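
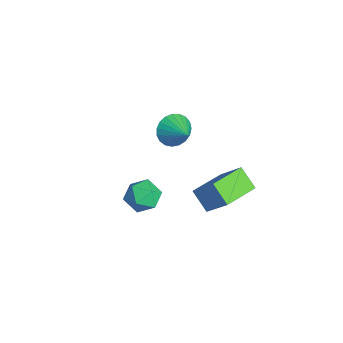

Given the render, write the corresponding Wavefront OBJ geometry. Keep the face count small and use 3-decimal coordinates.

v 0.778 -1.793 1.447
v 1.378 -1.265 0.848
v 1.242 -3.155 0.712
v 1.842 -2.627 0.113
v 2.056 -2.713 1.085
v 1.77 -1.871 1.539
v 0.85 -2.549 0.021
v 0.564 -1.707 0.475
v 1.423 -1.732 -0.033
v 2.168 -1.834 0.624
v 0.452 -2.586 0.936
v 1.197 -2.688 1.593
v -3.693 0.772 0.223
v -3.191 0.166 -0.378
v -2.387 1.128 0.957
v -3.173 0.523 -0.582
v -3.246 0.923 -0.647
v -3.396 1.297 -0.562
v -3.597 1.58 -0.341
v -3.815 1.723 -0.022
v -4.012 1.702 0.339
v -4.154 1.52 0.68
v -4.216 1.208 0.942
v -4.188 0.821 1.079
v -4.074 0.426 1.069
v -3.894 0.09 0.912
v -3.68 -0.128 0.637
v -3.468 -0.19 0.289
v -3.295 -0.086 -0.069
v 1.059 1.752 1.065
v 2 2.464 2.424
v 1.97 2.179 0.21
v 2.911 2.89 1.569
v 2.049 0.05 1.271
v 2.99 0.761 2.63
v 2.96 0.476 0.416
v 3.901 1.188 1.775
f 1 12 6
f 1 6 2
f 1 2 8
f 1 8 11
f 1 11 12
f 2 6 10
f 6 12 5
f 12 11 3
f 11 8 7
f 8 2 9
f 4 10 5
f 4 5 3
f 4 3 7
f 4 7 9
f 4 9 10
f 5 10 6
f 3 5 12
f 7 3 11
f 9 7 8
f 10 9 2
f 14 13 16
f 14 16 15
f 16 13 17
f 16 17 15
f 17 13 18
f 17 18 15
f 18 13 19
f 18 19 15
f 19 13 20
f 19 20 15
f 20 13 21
f 20 21 15
f 21 13 22
f 21 22 15
f 22 13 23
f 22 23 15
f 23 13 24
f 23 24 15
f 24 13 25
f 24 25 15
f 25 13 26
f 25 26 15
f 26 13 27
f 26 27 15
f 27 13 28
f 27 28 15
f 28 13 29
f 28 29 15
f 29 13 14
f 29 14 15
f 31 33 30
f 34 31 30
f 30 33 32
f 32 34 30
f 31 37 33
f 35 31 34
f 35 37 31
f 33 37 32
f 36 34 32
f 32 37 36
f 36 35 34
f 37 35 36



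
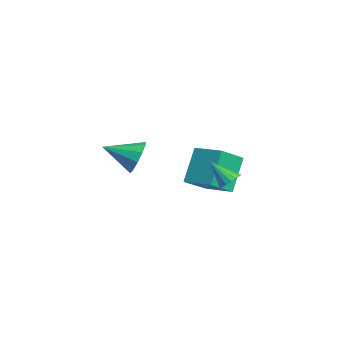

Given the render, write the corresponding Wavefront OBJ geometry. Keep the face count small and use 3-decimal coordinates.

v -0.911 1.82 1.69
v -0.122 0.621 2.6
v 0.375 2.892 1.987
v 1.164 1.693 2.898
v 0.076 1.127 -0.078
v 0.865 -0.072 0.833
v 1.362 2.199 0.22
v 2.151 1 1.13
v -3.229 -1.692 0.728
v -2.839 -2.131 -0.142
v -3.591 -3.408 1.432
v -2.353 -2.06 0.281
v -2.201 -1.848 0.876
v -2.442 -1.577 1.414
v -2.984 -1.349 1.69
v -3.619 -1.253 1.598
v -4.105 -1.324 1.174
v -4.257 -1.536 0.58
v -4.016 -1.807 0.042
v -3.474 -2.035 -0.234
v 3.21 1.74 1.801
v 3.771 1.656 2.076
v 2.55 0.86 2.879
v 3.661 1.903 2.21
v 3.448 2.112 2.251
v 3.18 2.236 2.188
v 2.919 2.247 2.037
v 2.725 2.141 1.832
v 2.642 1.944 1.62
v 2.689 1.7 1.449
v 2.855 1.465 1.359
v 3.103 1.293 1.37
v 3.375 1.224 1.48
v 3.609 1.272 1.664
v 3.752 1.428 1.879
f 2 4 1
f 5 2 1
f 1 4 3
f 3 5 1
f 2 8 4
f 6 2 5
f 6 8 2
f 4 8 3
f 7 5 3
f 3 8 7
f 7 6 5
f 8 6 7
f 10 9 12
f 10 12 11
f 12 9 13
f 12 13 11
f 13 9 14
f 13 14 11
f 14 9 15
f 14 15 11
f 15 9 16
f 15 16 11
f 16 9 17
f 16 17 11
f 17 9 18
f 17 18 11
f 18 9 19
f 18 19 11
f 19 9 20
f 19 20 11
f 20 9 10
f 20 10 11
f 22 21 24
f 22 24 23
f 24 21 25
f 24 25 23
f 25 21 26
f 25 26 23
f 26 21 27
f 26 27 23
f 27 21 28
f 27 28 23
f 28 21 29
f 28 29 23
f 29 21 30
f 29 30 23
f 30 21 31
f 30 31 23
f 31 21 32
f 31 32 23
f 32 21 33
f 32 33 23
f 33 21 34
f 33 34 23
f 34 21 35
f 34 35 23
f 35 21 22
f 35 22 23



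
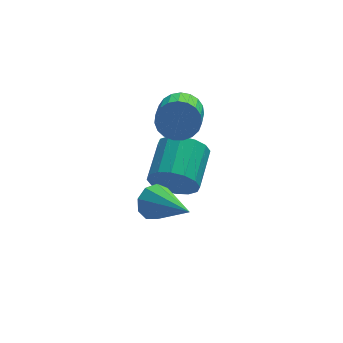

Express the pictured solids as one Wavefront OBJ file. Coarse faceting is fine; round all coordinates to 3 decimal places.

v 2.129 0.133 0.12
v 2.644 0.098 -0.504
v 3.151 -1.573 1.06
v 2.844 0.435 -0.111
v 2.709 0.63 0.39
v 2.303 0.592 0.764
v 1.815 0.34 0.837
v 1.474 -0.009 0.575
v 1.439 -0.292 0.1
v 1.727 -0.375 -0.366
v 2.203 -0.221 -0.604
v 3.794 3.853 1.913
v 4.498 4.018 2.449
v 4.09 2.332 3.503
v 3.386 2.167 2.967
v 4.221 4.196 2.627
v 3.813 2.51 3.681
v 3.87 4.315 2.682
v 3.463 2.629 3.736
v 3.507 4.354 2.603
v 3.099 2.668 3.657
v 3.192 4.307 2.406
v 2.785 2.62 3.46
v 2.982 4.181 2.123
v 2.574 2.494 3.177
v 2.912 3.998 1.804
v 2.505 2.312 2.858
v 2.995 3.79 1.503
v 2.587 2.104 2.557
v 3.216 3.594 1.274
v 2.808 1.907 2.328
v 3.536 3.442 1.155
v 3.129 1.755 2.209
v 3.902 3.361 1.167
v 3.494 1.675 2.221
v 4.248 3.365 1.308
v 3.84 1.679 2.362
v 4.516 3.454 1.554
v 4.109 1.768 2.608
v 4.659 3.612 1.862
v 4.252 1.925 2.916
v 4.653 3.811 2.178
v 4.245 2.125 3.232
v 3.278 2.626 -1.433
v 3.642 2.156 -0.544
v 4.367 3.823 0.042
v 4.002 4.294 -0.847
v 4.054 2.106 -0.911
v 4.778 3.773 -0.325
v 4.257 2.196 -1.418
v 4.982 3.863 -0.833
v 4.198 2.401 -1.929
v 4.923 4.068 -1.344
v 3.893 2.666 -2.307
v 4.617 4.334 -1.722
v 3.422 2.921 -2.451
v 4.147 4.588 -1.866
v 2.913 3.097 -2.322
v 3.638 4.764 -1.736
v 2.502 3.147 -1.955
v 3.226 4.814 -1.369
v 2.298 3.057 -1.447
v 3.023 4.724 -0.862
v 2.357 2.852 -0.936
v 3.082 4.519 -0.351
v 2.663 2.586 -0.558
v 3.387 4.254 0.027
v 3.133 2.332 -0.414
v 3.858 3.999 0.171
f 2 1 4
f 2 4 3
f 4 1 5
f 4 5 3
f 5 1 6
f 5 6 3
f 6 1 7
f 6 7 3
f 7 1 8
f 7 8 3
f 8 1 9
f 8 9 3
f 9 1 10
f 9 10 3
f 10 1 11
f 10 11 3
f 11 1 2
f 11 2 3
f 13 12 16
f 13 16 14
f 14 16 17
f 14 17 15
f 16 12 18
f 16 18 17
f 17 18 19
f 17 19 15
f 18 12 20
f 18 20 19
f 19 20 21
f 19 21 15
f 20 12 22
f 20 22 21
f 21 22 23
f 21 23 15
f 22 12 24
f 22 24 23
f 23 24 25
f 23 25 15
f 24 12 26
f 24 26 25
f 25 26 27
f 25 27 15
f 26 12 28
f 26 28 27
f 27 28 29
f 27 29 15
f 28 12 30
f 28 30 29
f 29 30 31
f 29 31 15
f 30 12 32
f 30 32 31
f 31 32 33
f 31 33 15
f 32 12 34
f 32 34 33
f 33 34 35
f 33 35 15
f 34 12 36
f 34 36 35
f 35 36 37
f 35 37 15
f 36 12 38
f 36 38 37
f 37 38 39
f 37 39 15
f 38 12 40
f 38 40 39
f 39 40 41
f 39 41 15
f 40 12 42
f 40 42 41
f 41 42 43
f 41 43 15
f 42 12 13
f 42 13 43
f 43 13 14
f 43 14 15
f 45 44 48
f 45 48 46
f 46 48 49
f 46 49 47
f 48 44 50
f 48 50 49
f 49 50 51
f 49 51 47
f 50 44 52
f 50 52 51
f 51 52 53
f 51 53 47
f 52 44 54
f 52 54 53
f 53 54 55
f 53 55 47
f 54 44 56
f 54 56 55
f 55 56 57
f 55 57 47
f 56 44 58
f 56 58 57
f 57 58 59
f 57 59 47
f 58 44 60
f 58 60 59
f 59 60 61
f 59 61 47
f 60 44 62
f 60 62 61
f 61 62 63
f 61 63 47
f 62 44 64
f 62 64 63
f 63 64 65
f 63 65 47
f 64 44 66
f 64 66 65
f 65 66 67
f 65 67 47
f 66 44 68
f 66 68 67
f 67 68 69
f 67 69 47
f 68 44 45
f 68 45 69
f 69 45 46
f 69 46 47



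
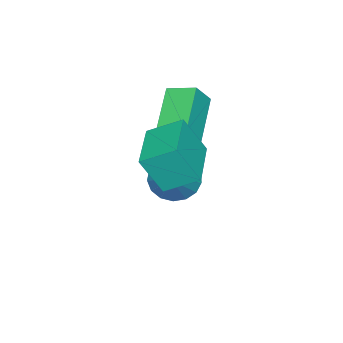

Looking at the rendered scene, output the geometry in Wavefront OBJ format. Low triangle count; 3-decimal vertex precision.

v 2.635 -1.731 -0.265
v 2.989 -2.424 1.156
v 2.178 -0.59 0.406
v 2.533 -1.283 1.826
v 4.547 -0.917 -0.346
v 4.902 -1.61 1.074
v 4.091 0.224 0.324
v 4.445 -0.469 1.745
v -0.1 -2.818 0.828
v 0.601 -3.003 1.734
v -0.21 -1.716 1.14
v 0.491 -1.902 2.045
v 1.489 -2.338 -0.305
v 2.19 -2.524 0.6
v 1.379 -1.237 0.006
v 2.08 -1.422 0.912
v 0.674 -2.65 -2.771
v 1.27 -3.249 -3.226
v 2.066 -2.01 -1.789
v 1.278 -2.869 -3.485
v 1.147 -2.439 -3.579
v 0.908 -2.057 -3.489
v 0.615 -1.811 -3.234
v 0.336 -1.757 -2.873
v 0.134 -1.907 -2.489
v 0.056 -2.228 -2.169
v 0.119 -2.645 -1.988
v 0.309 -3.064 -1.985
v 0.583 -3.387 -2.163
v 0.878 -3.541 -2.48
v 1.126 -3.492 -2.864
f 2 4 1
f 5 2 1
f 1 4 3
f 3 5 1
f 2 8 4
f 6 2 5
f 6 8 2
f 4 8 3
f 7 5 3
f 3 8 7
f 7 6 5
f 8 6 7
f 10 12 9
f 13 10 9
f 9 12 11
f 11 13 9
f 10 16 12
f 14 10 13
f 14 16 10
f 12 16 11
f 15 13 11
f 11 16 15
f 15 14 13
f 16 14 15
f 18 17 20
f 18 20 19
f 20 17 21
f 20 21 19
f 21 17 22
f 21 22 19
f 22 17 23
f 22 23 19
f 23 17 24
f 23 24 19
f 24 17 25
f 24 25 19
f 25 17 26
f 25 26 19
f 26 17 27
f 26 27 19
f 27 17 28
f 27 28 19
f 28 17 29
f 28 29 19
f 29 17 30
f 29 30 19
f 30 17 31
f 30 31 19
f 31 17 18
f 31 18 19



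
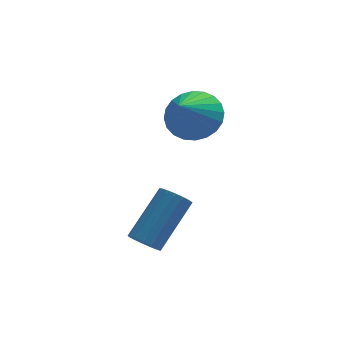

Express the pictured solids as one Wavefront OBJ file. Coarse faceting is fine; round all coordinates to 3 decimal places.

v 2.272 1.873 2.422
v 2.982 2.174 3.074
v 1.608 0.847 3.618
v 2.698 2.438 3.143
v 2.349 2.616 3.101
v 1.988 2.681 2.957
v 1.67 2.623 2.731
v 1.445 2.451 2.458
v 1.345 2.19 2.179
v 1.386 1.882 1.937
v 1.562 1.572 1.77
v 1.846 1.308 1.701
v 2.196 1.129 1.742
v 2.556 1.064 1.887
v 2.874 1.123 2.113
v 3.1 1.295 2.386
v 3.2 1.555 2.665
v 3.158 1.864 2.906
v 0.087 -2.076 -0.57
v 0.466 -1.958 -0.993
v 1.612 -0.906 0.327
v 1.233 -1.024 0.75
v 0.286 -1.747 -1.005
v 1.432 -0.695 0.316
v 0.06 -1.611 -0.917
v 1.206 -0.56 0.404
v -0.159 -1.582 -0.749
v 0.986 -0.531 0.571
v -0.323 -1.666 -0.541
v 0.823 -0.615 0.78
v -0.392 -1.844 -0.339
v 0.754 -0.793 0.981
v -0.351 -2.075 -0.19
v 0.794 -1.023 1.13
v -0.21 -2.306 -0.129
v 0.935 -1.255 1.192
v -0.001 -2.484 -0.168
v 1.144 -1.433 1.152
v 0.228 -2.569 -0.3
v 1.374 -1.518 1.021
v 0.425 -2.541 -0.493
v 1.571 -1.489 0.827
v 0.545 -2.406 -0.704
v 1.69 -1.355 0.616
v 0.559 -2.196 -0.885
v 1.705 -1.144 0.436
f 2 1 4
f 2 4 3
f 4 1 5
f 4 5 3
f 5 1 6
f 5 6 3
f 6 1 7
f 6 7 3
f 7 1 8
f 7 8 3
f 8 1 9
f 8 9 3
f 9 1 10
f 9 10 3
f 10 1 11
f 10 11 3
f 11 1 12
f 11 12 3
f 12 1 13
f 12 13 3
f 13 1 14
f 13 14 3
f 14 1 15
f 14 15 3
f 15 1 16
f 15 16 3
f 16 1 17
f 16 17 3
f 17 1 18
f 17 18 3
f 18 1 2
f 18 2 3
f 20 19 23
f 20 23 21
f 21 23 24
f 21 24 22
f 23 19 25
f 23 25 24
f 24 25 26
f 24 26 22
f 25 19 27
f 25 27 26
f 26 27 28
f 26 28 22
f 27 19 29
f 27 29 28
f 28 29 30
f 28 30 22
f 29 19 31
f 29 31 30
f 30 31 32
f 30 32 22
f 31 19 33
f 31 33 32
f 32 33 34
f 32 34 22
f 33 19 35
f 33 35 34
f 34 35 36
f 34 36 22
f 35 19 37
f 35 37 36
f 36 37 38
f 36 38 22
f 37 19 39
f 37 39 38
f 38 39 40
f 38 40 22
f 39 19 41
f 39 41 40
f 40 41 42
f 40 42 22
f 41 19 43
f 41 43 42
f 42 43 44
f 42 44 22
f 43 19 45
f 43 45 44
f 44 45 46
f 44 46 22
f 45 19 20
f 45 20 46
f 46 20 21
f 46 21 22



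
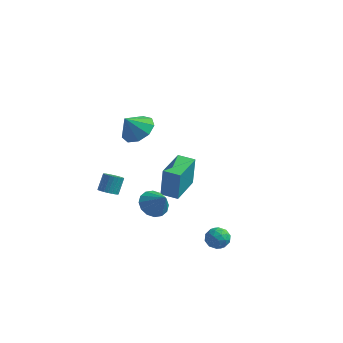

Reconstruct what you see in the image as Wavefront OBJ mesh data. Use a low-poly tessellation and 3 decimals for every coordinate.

v -0.515 0.332 -2.295
v 0.147 0.525 -2.81
v 0.335 0.008 -1.325
v 0.051 0.905 -2.598
v -0.197 1.132 -2.306
v -0.53 1.144 -2.011
v -0.859 0.938 -1.792
v -1.095 0.571 -1.708
v -1.176 0.139 -1.781
v -1.08 -0.241 -1.992
v -0.832 -0.467 -2.285
v -0.499 -0.479 -2.58
v -0.17 -0.274 -2.799
v 0.066 0.094 -2.883
v -1.079 2.238 -2.997
v -0.951 2.256 -1.141
v -1.156 4.186 -3.01
v -1.028 4.204 -1.155
v -0.092 2.276 -3.065
v 0.036 2.294 -1.21
v -0.169 4.224 -3.079
v -0.041 4.242 -1.223
v -1.45 0.486 2.991
v -0.997 1.141 3.562
v -1.91 -0.066 3.989
v -1.61 1.361 3.401
v -2.147 1.172 3.048
v -2.358 0.661 2.668
v -2.144 0.068 2.44
v -1.605 -0.329 2.469
v -0.993 -0.345 2.743
v -0.595 0.027 3.132
v -0.597 0.615 3.456
v -3.112 0.268 -2.175
v -2.61 0.464 -2.326
v -2.586 1.069 -1.455
v -3.088 0.872 -1.305
v -2.743 0.609 -2.422
v -2.718 1.213 -1.552
v -2.932 0.701 -2.481
v -2.908 1.305 -1.611
v -3.148 0.727 -2.493
v -3.124 1.332 -1.623
v -3.359 0.684 -2.457
v -3.335 1.288 -1.587
v -3.533 0.577 -2.378
v -3.509 1.181 -1.508
v -3.642 0.423 -2.268
v -3.618 1.027 -1.398
v -3.671 0.245 -2.144
v -3.647 0.85 -1.274
v -3.614 0.071 -2.025
v -3.59 0.676 -1.154
v -3.482 -0.073 -1.928
v -3.457 0.531 -1.058
v -3.292 -0.165 -1.869
v -3.268 0.439 -0.999
v -3.076 -0.192 -1.857
v -3.052 0.413 -0.987
v -2.865 -0.148 -1.893
v -2.841 0.456 -1.023
v -2.691 -0.041 -1.972
v -2.667 0.563 -1.102
v -2.582 0.113 -2.082
v -2.558 0.717 -1.212
v -2.553 0.29 -2.206
v -2.529 0.895 -1.336
v 2.325 0.491 -3.999
v 2.623 0.921 -3.528
v 3.357 0.119 -4.312
v 3.655 0.549 -3.841
v 3.28 -0.006 -3.623
v 2.642 0.224 -3.43
v 3.338 0.816 -4.41
v 2.7 1.046 -4.217
v 3.249 1.122 -3.782
v 3.213 0.614 -3.295
v 2.767 0.426 -4.545
v 2.731 -0.082 -4.058
v 2.384 0.739 -3.736
v 3.596 0.301 -4.104
v 3.376 -0.025 -3.976
v 3.551 0.228 -3.699
v 2.395 0.329 -3.678
v 2.57 0.582 -3.401
v 2.956 0.037 -3.457
v 3.41 0.458 -4.439
v 3.585 0.711 -4.162
v 2.429 0.812 -4.141
v 2.604 1.065 -3.864
v 3.024 1.003 -4.383
v 2.927 1.11 -3.608
v 3.533 0.891 -3.792
v 3.347 1.048 -4.127
v 2.972 1.183 -4.013
v 2.906 0.811 -3.322
v 3.512 0.593 -3.506
v 3.292 0.266 -3.378
v 2.917 0.401 -3.265
v 3.274 0.929 -3.472
v 2.468 0.447 -4.334
v 3.074 0.229 -4.518
v 3.063 0.639 -4.575
v 2.688 0.774 -4.462
v 2.447 0.149 -4.048
v 3.053 -0.07 -4.232
v 3.008 -0.143 -3.827
v 2.633 -0.008 -3.713
v 2.706 0.111 -4.368
f 2 1 4
f 2 4 3
f 4 1 5
f 4 5 3
f 5 1 6
f 5 6 3
f 6 1 7
f 6 7 3
f 7 1 8
f 7 8 3
f 8 1 9
f 8 9 3
f 9 1 10
f 9 10 3
f 10 1 11
f 10 11 3
f 11 1 12
f 11 12 3
f 12 1 13
f 12 13 3
f 13 1 14
f 13 14 3
f 14 1 2
f 14 2 3
f 16 18 15
f 19 16 15
f 15 18 17
f 17 19 15
f 16 22 18
f 20 16 19
f 20 22 16
f 18 22 17
f 21 19 17
f 17 22 21
f 21 20 19
f 22 20 21
f 24 23 26
f 24 26 25
f 26 23 27
f 26 27 25
f 27 23 28
f 27 28 25
f 28 23 29
f 28 29 25
f 29 23 30
f 29 30 25
f 30 23 31
f 30 31 25
f 31 23 32
f 31 32 25
f 32 23 33
f 32 33 25
f 33 23 24
f 33 24 25
f 35 34 38
f 35 38 36
f 36 38 39
f 36 39 37
f 38 34 40
f 38 40 39
f 39 40 41
f 39 41 37
f 40 34 42
f 40 42 41
f 41 42 43
f 41 43 37
f 42 34 44
f 42 44 43
f 43 44 45
f 43 45 37
f 44 34 46
f 44 46 45
f 45 46 47
f 45 47 37
f 46 34 48
f 46 48 47
f 47 48 49
f 47 49 37
f 48 34 50
f 48 50 49
f 49 50 51
f 49 51 37
f 50 34 52
f 50 52 51
f 51 52 53
f 51 53 37
f 52 34 54
f 52 54 53
f 53 54 55
f 53 55 37
f 54 34 56
f 54 56 55
f 55 56 57
f 55 57 37
f 56 34 58
f 56 58 57
f 57 58 59
f 57 59 37
f 58 34 60
f 58 60 59
f 59 60 61
f 59 61 37
f 60 34 62
f 60 62 61
f 61 62 63
f 61 63 37
f 62 34 64
f 62 64 63
f 63 64 65
f 63 65 37
f 64 34 66
f 64 66 65
f 65 66 67
f 65 67 37
f 66 34 35
f 66 35 67
f 67 35 36
f 67 36 37
f 68 105 84
f 105 79 108
f 84 108 73
f 105 108 84
f 68 84 80
f 84 73 85
f 80 85 69
f 84 85 80
f 68 80 89
f 80 69 90
f 89 90 75
f 80 90 89
f 68 89 101
f 89 75 104
f 101 104 78
f 89 104 101
f 68 101 105
f 101 78 109
f 105 109 79
f 101 109 105
f 69 85 96
f 85 73 99
f 96 99 77
f 85 99 96
f 73 108 86
f 108 79 107
f 86 107 72
f 108 107 86
f 79 109 106
f 109 78 102
f 106 102 70
f 109 102 106
f 78 104 103
f 104 75 91
f 103 91 74
f 104 91 103
f 75 90 95
f 90 69 92
f 95 92 76
f 90 92 95
f 71 97 83
f 97 77 98
f 83 98 72
f 97 98 83
f 71 83 81
f 83 72 82
f 81 82 70
f 83 82 81
f 71 81 88
f 81 70 87
f 88 87 74
f 81 87 88
f 71 88 93
f 88 74 94
f 93 94 76
f 88 94 93
f 71 93 97
f 93 76 100
f 97 100 77
f 93 100 97
f 72 98 86
f 98 77 99
f 86 99 73
f 98 99 86
f 70 82 106
f 82 72 107
f 106 107 79
f 82 107 106
f 74 87 103
f 87 70 102
f 103 102 78
f 87 102 103
f 76 94 95
f 94 74 91
f 95 91 75
f 94 91 95
f 77 100 96
f 100 76 92
f 96 92 69
f 100 92 96



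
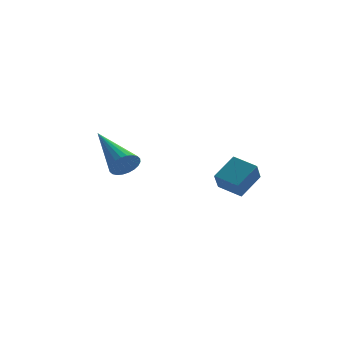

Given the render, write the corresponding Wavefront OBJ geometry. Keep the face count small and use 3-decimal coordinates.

v 0.671 -0.633 -1.752
v 0.596 -1.201 -1.071
v -0.137 -0.224 -1.499
v -0.211 -0.792 -0.818
v 1.231 0.072 -1.102
v 1.157 -0.496 -0.421
v 0.424 0.481 -0.849
v 0.349 -0.087 -0.168
v -3.142 -0.762 -0.465
v -2.865 -0.853 0.025
v -4.278 0.682 0.445
v -2.739 -0.695 -0.068
v -2.674 -0.548 -0.221
v -2.68 -0.433 -0.411
v -2.757 -0.368 -0.61
v -2.892 -0.364 -0.786
v -3.066 -0.42 -0.914
v -3.251 -0.528 -0.973
v -3.419 -0.672 -0.954
v -3.546 -0.829 -0.862
v -3.611 -0.977 -0.708
v -3.604 -1.092 -0.518
v -3.528 -1.156 -0.32
v -3.392 -1.161 -0.143
v -3.219 -1.105 -0.016
v -3.034 -0.997 0.043
f 2 4 1
f 5 2 1
f 1 4 3
f 3 5 1
f 2 8 4
f 6 2 5
f 6 8 2
f 4 8 3
f 7 5 3
f 3 8 7
f 7 6 5
f 8 6 7
f 10 9 12
f 10 12 11
f 12 9 13
f 12 13 11
f 13 9 14
f 13 14 11
f 14 9 15
f 14 15 11
f 15 9 16
f 15 16 11
f 16 9 17
f 16 17 11
f 17 9 18
f 17 18 11
f 18 9 19
f 18 19 11
f 19 9 20
f 19 20 11
f 20 9 21
f 20 21 11
f 21 9 22
f 21 22 11
f 22 9 23
f 22 23 11
f 23 9 24
f 23 24 11
f 24 9 25
f 24 25 11
f 25 9 26
f 25 26 11
f 26 9 10
f 26 10 11



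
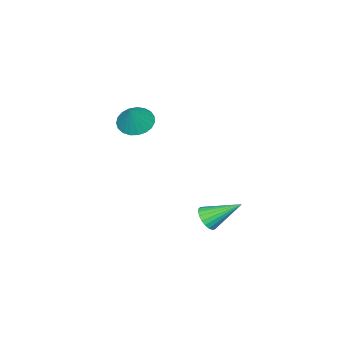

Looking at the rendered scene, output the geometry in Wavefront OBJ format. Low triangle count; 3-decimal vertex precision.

v 3.326 -3.829 2.515
v 4.046 -3.574 2
v 4.094 -3.551 3.725
v 3.858 -3.244 2.044
v 3.578 -3.015 2.168
v 3.255 -2.926 2.353
v 2.944 -2.994 2.565
v 2.699 -3.205 2.769
v 2.563 -3.525 2.929
v 2.559 -3.897 3.017
v 2.687 -4.258 3.018
v 2.926 -4.544 2.932
v 3.234 -4.707 2.774
v 3.558 -4.717 2.571
v 3.842 -4.574 2.359
v 4.037 -4.303 2.173
v 4.109 -3.949 2.046
v 2.128 -0.539 -3.482
v 2.787 -0.362 -3.223
v 1.312 0.859 -2.358
v 2.764 -0.181 -3.466
v 2.63 -0.062 -3.711
v 2.41 -0.025 -3.916
v 2.141 -0.077 -4.047
v 1.87 -0.209 -4.08
v 1.643 -0.398 -4.009
v 1.5 -0.611 -3.847
v 1.466 -0.812 -3.622
v 1.546 -0.966 -3.373
v 1.726 -1.046 -3.142
v 1.977 -1.038 -2.971
v 2.253 -0.944 -2.887
v 2.507 -0.78 -2.907
v 2.696 -0.574 -3.025
f 2 1 4
f 2 4 3
f 4 1 5
f 4 5 3
f 5 1 6
f 5 6 3
f 6 1 7
f 6 7 3
f 7 1 8
f 7 8 3
f 8 1 9
f 8 9 3
f 9 1 10
f 9 10 3
f 10 1 11
f 10 11 3
f 11 1 12
f 11 12 3
f 12 1 13
f 12 13 3
f 13 1 14
f 13 14 3
f 14 1 15
f 14 15 3
f 15 1 16
f 15 16 3
f 16 1 17
f 16 17 3
f 17 1 2
f 17 2 3
f 19 18 21
f 19 21 20
f 21 18 22
f 21 22 20
f 22 18 23
f 22 23 20
f 23 18 24
f 23 24 20
f 24 18 25
f 24 25 20
f 25 18 26
f 25 26 20
f 26 18 27
f 26 27 20
f 27 18 28
f 27 28 20
f 28 18 29
f 28 29 20
f 29 18 30
f 29 30 20
f 30 18 31
f 30 31 20
f 31 18 32
f 31 32 20
f 32 18 33
f 32 33 20
f 33 18 34
f 33 34 20
f 34 18 19
f 34 19 20



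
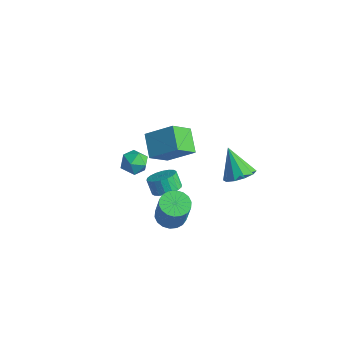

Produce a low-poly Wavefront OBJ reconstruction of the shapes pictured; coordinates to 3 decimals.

v -1.474 0.252 2.267
v -1.535 -1.058 3.41
v -0.163 1.166 3.384
v -0.224 -0.144 4.527
v -0.276 -0.496 1.473
v -0.337 -1.806 2.616
v 1.035 0.418 2.59
v 0.974 -0.892 3.733
v -4.626 -0.06 -2.121
v -4.159 0.69 -2.427
v -3.401 -0.51 -1.353
v -2.934 0.24 -1.659
v -3.636 0.343 -1.049
v -4.393 0.621 -1.523
v -3.167 -0.441 -2.257
v -3.924 -0.163 -2.731
v -3.257 0.455 -2.511
v -3.547 0.94 -1.764
v -4.013 -0.76 -2.016
v -4.303 -0.275 -1.269
v 1.644 3.361 -1.316
v 2.39 3.026 -0.723
v 0.436 3.559 0.316
v 2.439 3.648 -0.762
v 2.184 4.159 -1.013
v 1.723 4.366 -1.379
v 1.231 4.19 -1.721
v 0.898 3.696 -1.909
v 0.849 3.075 -1.87
v 1.104 2.564 -1.619
v 1.565 2.357 -1.253
v 2.056 2.533 -0.911
v 0.619 -1.368 0.024
v 1.357 -1.208 0.476
v 0.819 -1.131 1.327
v 0.081 -1.292 0.876
v 1.24 -0.849 0.37
v 0.702 -0.773 1.221
v 1 -0.594 0.195
v 0.462 -0.517 1.047
v 0.685 -0.491 -0.013
v 0.147 -0.415 0.839
v 0.356 -0.563 -0.214
v -0.182 -0.486 0.638
v 0.08 -0.794 -0.368
v -0.458 -0.717 0.484
v -0.09 -1.138 -0.444
v -0.628 -1.062 0.408
v -0.119 -1.529 -0.427
v -0.657 -1.452 0.424
v -0.002 -1.887 -0.321
v -0.54 -1.811 0.53
v 0.238 -2.143 -0.147
v -0.3 -2.066 0.705
v 0.553 -2.245 0.061
v 0.015 -2.169 0.913
v 0.882 -2.174 0.262
v 0.344 -2.097 1.114
v 1.158 -1.943 0.416
v 0.62 -1.866 1.268
v 1.328 -1.598 0.492
v 0.79 -1.522 1.344
v 3.364 -3.632 1.544
v 4.146 -3.91 1.252
v 4.738 -4.127 3.044
v 3.956 -3.848 3.336
v 4.197 -3.523 1.282
v 4.789 -3.74 3.074
v 4.083 -3.157 1.364
v 4.675 -3.374 3.156
v 3.827 -2.886 1.481
v 4.418 -3.102 3.274
v 3.479 -2.762 1.611
v 4.07 -2.978 3.404
v 3.108 -2.81 1.728
v 3.7 -3.027 3.52
v 2.788 -3.021 1.808
v 3.38 -3.238 3.6
v 2.582 -3.353 1.836
v 3.174 -3.57 3.628
v 2.531 -3.74 1.806
v 3.123 -3.957 3.598
v 2.645 -4.106 1.724
v 3.237 -4.323 3.516
v 2.902 -4.378 1.606
v 3.493 -4.594 3.399
v 3.25 -4.502 1.476
v 3.841 -4.718 3.269
v 3.62 -4.453 1.36
v 4.212 -4.67 3.152
v 3.94 -4.242 1.28
v 4.532 -4.459 3.072
f 2 4 1
f 5 2 1
f 1 4 3
f 3 5 1
f 2 8 4
f 6 2 5
f 6 8 2
f 4 8 3
f 7 5 3
f 3 8 7
f 7 6 5
f 8 6 7
f 9 20 14
f 9 14 10
f 9 10 16
f 9 16 19
f 9 19 20
f 10 14 18
f 14 20 13
f 20 19 11
f 19 16 15
f 16 10 17
f 12 18 13
f 12 13 11
f 12 11 15
f 12 15 17
f 12 17 18
f 13 18 14
f 11 13 20
f 15 11 19
f 17 15 16
f 18 17 10
f 22 21 24
f 22 24 23
f 24 21 25
f 24 25 23
f 25 21 26
f 25 26 23
f 26 21 27
f 26 27 23
f 27 21 28
f 27 28 23
f 28 21 29
f 28 29 23
f 29 21 30
f 29 30 23
f 30 21 31
f 30 31 23
f 31 21 32
f 31 32 23
f 32 21 22
f 32 22 23
f 34 33 37
f 34 37 35
f 35 37 38
f 35 38 36
f 37 33 39
f 37 39 38
f 38 39 40
f 38 40 36
f 39 33 41
f 39 41 40
f 40 41 42
f 40 42 36
f 41 33 43
f 41 43 42
f 42 43 44
f 42 44 36
f 43 33 45
f 43 45 44
f 44 45 46
f 44 46 36
f 45 33 47
f 45 47 46
f 46 47 48
f 46 48 36
f 47 33 49
f 47 49 48
f 48 49 50
f 48 50 36
f 49 33 51
f 49 51 50
f 50 51 52
f 50 52 36
f 51 33 53
f 51 53 52
f 52 53 54
f 52 54 36
f 53 33 55
f 53 55 54
f 54 55 56
f 54 56 36
f 55 33 57
f 55 57 56
f 56 57 58
f 56 58 36
f 57 33 59
f 57 59 58
f 58 59 60
f 58 60 36
f 59 33 61
f 59 61 60
f 60 61 62
f 60 62 36
f 61 33 34
f 61 34 62
f 62 34 35
f 62 35 36
f 64 63 67
f 64 67 65
f 65 67 68
f 65 68 66
f 67 63 69
f 67 69 68
f 68 69 70
f 68 70 66
f 69 63 71
f 69 71 70
f 70 71 72
f 70 72 66
f 71 63 73
f 71 73 72
f 72 73 74
f 72 74 66
f 73 63 75
f 73 75 74
f 74 75 76
f 74 76 66
f 75 63 77
f 75 77 76
f 76 77 78
f 76 78 66
f 77 63 79
f 77 79 78
f 78 79 80
f 78 80 66
f 79 63 81
f 79 81 80
f 80 81 82
f 80 82 66
f 81 63 83
f 81 83 82
f 82 83 84
f 82 84 66
f 83 63 85
f 83 85 84
f 84 85 86
f 84 86 66
f 85 63 87
f 85 87 86
f 86 87 88
f 86 88 66
f 87 63 89
f 87 89 88
f 88 89 90
f 88 90 66
f 89 63 91
f 89 91 90
f 90 91 92
f 90 92 66
f 91 63 64
f 91 64 92
f 92 64 65
f 92 65 66



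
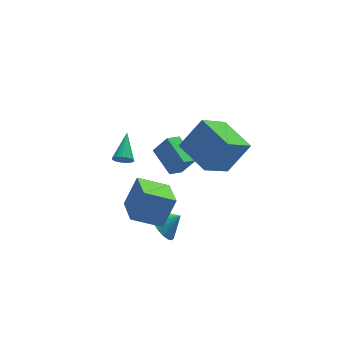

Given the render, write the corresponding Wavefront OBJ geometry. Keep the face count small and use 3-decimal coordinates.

v 0.324 0.663 -2.48
v -0.075 2.271 -1.83
v 1.114 1.031 -2.906
v 0.715 2.639 -2.255
v 1.025 0.401 -1.405
v 0.626 2.009 -0.754
v 1.815 0.769 -1.83
v 1.416 2.377 -1.18
v -1.4 -3.622 -2.201
v -2.953 -3.201 -1.465
v -1.182 -1.76 -2.807
v -2.735 -1.339 -2.071
v -0.565 -3.221 -0.669
v -2.118 -2.8 0.067
v -0.347 -1.359 -1.275
v -1.9 -0.938 -0.539
v 2.299 -2.664 0.343
v 0.819 -3.388 1.596
v 1.624 -0.685 0.69
v 0.144 -1.409 1.943
v 3.556 -2.511 1.917
v 2.076 -3.235 3.17
v 2.881 -0.532 2.264
v 1.401 -1.256 3.517
v -0.838 -1.717 -4.165
v -0.413 -2.292 -4.907
v 0.098 -1.863 -3.515
v -0.279 -1.899 -5.011
v -0.242 -1.475 -4.969
v -0.307 -1.092 -4.789
v -0.464 -0.817 -4.5
v -0.687 -0.698 -4.154
v -0.935 -0.755 -3.81
v -1.166 -0.978 -3.527
v -1.341 -1.329 -3.354
v -1.429 -1.747 -3.322
v -1.415 -2.16 -3.436
v -1.301 -2.496 -3.676
v -1.107 -2.697 -4
v -0.867 -2.729 -4.353
v -0.621 -2.586 -4.674
v -2.379 -0.096 0.301
v -1.895 -0.148 0.005
v -1.741 1.276 1.099
v -2.035 0.003 -0.143
v -2.244 0.134 -0.203
v -2.479 0.22 -0.162
v -2.694 0.244 -0.03
v -2.847 0.2 0.167
v -2.907 0.097 0.391
v -2.863 -0.043 0.598
v -2.722 -0.194 0.745
v -2.514 -0.326 0.805
v -2.278 -0.412 0.765
v -2.063 -0.435 0.633
v -1.91 -0.391 0.435
v -1.85 -0.289 0.211
f 2 4 1
f 5 2 1
f 1 4 3
f 3 5 1
f 2 8 4
f 6 2 5
f 6 8 2
f 4 8 3
f 7 5 3
f 3 8 7
f 7 6 5
f 8 6 7
f 10 12 9
f 13 10 9
f 9 12 11
f 11 13 9
f 10 16 12
f 14 10 13
f 14 16 10
f 12 16 11
f 15 13 11
f 11 16 15
f 15 14 13
f 16 14 15
f 18 20 17
f 21 18 17
f 17 20 19
f 19 21 17
f 18 24 20
f 22 18 21
f 22 24 18
f 20 24 19
f 23 21 19
f 19 24 23
f 23 22 21
f 24 22 23
f 26 25 28
f 26 28 27
f 28 25 29
f 28 29 27
f 29 25 30
f 29 30 27
f 30 25 31
f 30 31 27
f 31 25 32
f 31 32 27
f 32 25 33
f 32 33 27
f 33 25 34
f 33 34 27
f 34 25 35
f 34 35 27
f 35 25 36
f 35 36 27
f 36 25 37
f 36 37 27
f 37 25 38
f 37 38 27
f 38 25 39
f 38 39 27
f 39 25 40
f 39 40 27
f 40 25 41
f 40 41 27
f 41 25 26
f 41 26 27
f 43 42 45
f 43 45 44
f 45 42 46
f 45 46 44
f 46 42 47
f 46 47 44
f 47 42 48
f 47 48 44
f 48 42 49
f 48 49 44
f 49 42 50
f 49 50 44
f 50 42 51
f 50 51 44
f 51 42 52
f 51 52 44
f 52 42 53
f 52 53 44
f 53 42 54
f 53 54 44
f 54 42 55
f 54 55 44
f 55 42 56
f 55 56 44
f 56 42 57
f 56 57 44
f 57 42 43
f 57 43 44



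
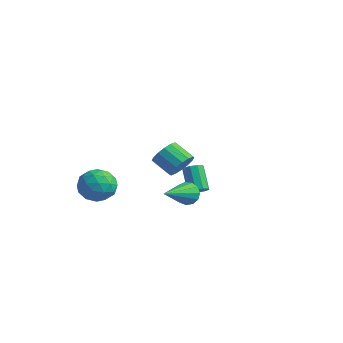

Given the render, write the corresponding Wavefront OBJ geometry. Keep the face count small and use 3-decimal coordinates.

v -0.906 1.999 -2.68
v -0.501 2.254 -2.478
v -1.309 2.617 -1.317
v -1.714 2.361 -1.52
v -0.694 2.474 -2.681
v -1.502 2.836 -1.52
v -0.986 2.471 -2.883
v -1.795 2.833 -1.723
v -1.241 2.247 -2.991
v -2.049 2.609 -1.831
v -1.339 1.907 -2.953
v -2.147 2.269 -1.793
v -1.234 1.61 -2.788
v -2.043 1.973 -1.627
v -0.976 1.495 -2.572
v -1.784 1.857 -1.411
v -0.685 1.616 -2.407
v -1.493 1.978 -1.246
v -0.497 1.916 -2.369
v -1.306 2.278 -1.209
v 1.616 -0.932 -1.02
v 2.078 -0.999 -1.486
v 2.084 -2.728 -0.3
v 2.245 -0.839 -1.195
v 2.213 -0.708 -0.849
v 1.99 -0.649 -0.556
v 1.649 -0.68 -0.411
v 1.298 -0.791 -0.459
v 1.047 -0.947 -0.685
v 0.977 -1.098 -1.018
v 1.11 -1.197 -1.351
v 1.403 -1.212 -1.579
v 1.764 -1.138 -1.629
v -1.973 -2.126 -0.971
v -1.369 -2.788 -1.412
v -3.211 -3.152 -1.128
v -2.607 -3.814 -1.569
v -2.498 -3.608 -0.597
v -1.733 -2.973 -0.501
v -2.847 -2.967 -2.039
v -2.082 -2.332 -1.943
v -1.909 -3.308 -2.072
v -1.693 -3.704 -1.181
v -2.887 -2.236 -1.359
v -2.671 -2.632 -0.468
v -1.562 -2.367 -1.178
v -3.018 -3.573 -1.362
v -2.954 -3.452 -0.791
v -2.599 -3.841 -1.05
v -1.776 -2.476 -0.642
v -1.421 -2.865 -0.901
v -2.085 -3.347 -0.422
v -3.159 -3.075 -1.639
v -2.804 -3.464 -1.898
v -1.981 -2.099 -1.49
v -1.626 -2.488 -1.749
v -2.495 -2.593 -2.118
v -1.524 -3.061 -1.825
v -2.253 -3.665 -1.917
v -2.394 -3.166 -2.194
v -1.944 -2.794 -2.137
v -1.398 -3.294 -1.301
v -2.126 -3.898 -1.393
v -2.062 -3.776 -0.822
v -1.612 -3.403 -0.766
v -1.715 -3.6 -1.689
v -2.454 -2.042 -1.147
v -3.182 -2.646 -1.239
v -2.968 -2.537 -1.774
v -2.518 -2.164 -1.718
v -2.327 -2.275 -0.623
v -3.056 -2.879 -0.715
v -2.636 -3.146 -0.403
v -2.186 -2.774 -0.346
v -2.865 -2.34 -0.851
v 3.926 -3.273 2.211
v 4.335 -3.266 2.803
v 3.444 -3.499 3.422
v 3.034 -3.507 2.829
v 4.216 -2.915 2.764
v 3.324 -3.148 3.382
v 4.019 -2.66 2.576
v 3.128 -2.893 3.195
v 3.797 -2.569 2.291
v 2.906 -2.803 2.91
v 3.61 -2.667 1.984
v 2.718 -2.901 2.603
v 3.507 -2.928 1.738
v 2.616 -3.161 2.357
v 3.516 -3.281 1.618
v 2.625 -3.514 2.237
v 3.636 -3.632 1.658
v 2.744 -3.865 2.276
v 3.832 -3.887 1.845
v 2.941 -4.12 2.464
v 4.054 -3.977 2.13
v 3.163 -4.211 2.749
v 4.242 -3.879 2.437
v 3.35 -4.113 3.056
v 4.344 -3.619 2.683
v 3.453 -3.852 3.302
f 2 1 5
f 2 5 3
f 3 5 6
f 3 6 4
f 5 1 7
f 5 7 6
f 6 7 8
f 6 8 4
f 7 1 9
f 7 9 8
f 8 9 10
f 8 10 4
f 9 1 11
f 9 11 10
f 10 11 12
f 10 12 4
f 11 1 13
f 11 13 12
f 12 13 14
f 12 14 4
f 13 1 15
f 13 15 14
f 14 15 16
f 14 16 4
f 15 1 17
f 15 17 16
f 16 17 18
f 16 18 4
f 17 1 19
f 17 19 18
f 18 19 20
f 18 20 4
f 19 1 2
f 19 2 20
f 20 2 3
f 20 3 4
f 22 21 24
f 22 24 23
f 24 21 25
f 24 25 23
f 25 21 26
f 25 26 23
f 26 21 27
f 26 27 23
f 27 21 28
f 27 28 23
f 28 21 29
f 28 29 23
f 29 21 30
f 29 30 23
f 30 21 31
f 30 31 23
f 31 21 32
f 31 32 23
f 32 21 33
f 32 33 23
f 33 21 22
f 33 22 23
f 34 71 50
f 71 45 74
f 50 74 39
f 71 74 50
f 34 50 46
f 50 39 51
f 46 51 35
f 50 51 46
f 34 46 55
f 46 35 56
f 55 56 41
f 46 56 55
f 34 55 67
f 55 41 70
f 67 70 44
f 55 70 67
f 34 67 71
f 67 44 75
f 71 75 45
f 67 75 71
f 35 51 62
f 51 39 65
f 62 65 43
f 51 65 62
f 39 74 52
f 74 45 73
f 52 73 38
f 74 73 52
f 45 75 72
f 75 44 68
f 72 68 36
f 75 68 72
f 44 70 69
f 70 41 57
f 69 57 40
f 70 57 69
f 41 56 61
f 56 35 58
f 61 58 42
f 56 58 61
f 37 63 49
f 63 43 64
f 49 64 38
f 63 64 49
f 37 49 47
f 49 38 48
f 47 48 36
f 49 48 47
f 37 47 54
f 47 36 53
f 54 53 40
f 47 53 54
f 37 54 59
f 54 40 60
f 59 60 42
f 54 60 59
f 37 59 63
f 59 42 66
f 63 66 43
f 59 66 63
f 38 64 52
f 64 43 65
f 52 65 39
f 64 65 52
f 36 48 72
f 48 38 73
f 72 73 45
f 48 73 72
f 40 53 69
f 53 36 68
f 69 68 44
f 53 68 69
f 42 60 61
f 60 40 57
f 61 57 41
f 60 57 61
f 43 66 62
f 66 42 58
f 62 58 35
f 66 58 62
f 77 76 80
f 77 80 78
f 78 80 81
f 78 81 79
f 80 76 82
f 80 82 81
f 81 82 83
f 81 83 79
f 82 76 84
f 82 84 83
f 83 84 85
f 83 85 79
f 84 76 86
f 84 86 85
f 85 86 87
f 85 87 79
f 86 76 88
f 86 88 87
f 87 88 89
f 87 89 79
f 88 76 90
f 88 90 89
f 89 90 91
f 89 91 79
f 90 76 92
f 90 92 91
f 91 92 93
f 91 93 79
f 92 76 94
f 92 94 93
f 93 94 95
f 93 95 79
f 94 76 96
f 94 96 95
f 95 96 97
f 95 97 79
f 96 76 98
f 96 98 97
f 97 98 99
f 97 99 79
f 98 76 100
f 98 100 99
f 99 100 101
f 99 101 79
f 100 76 77
f 100 77 101
f 101 77 78
f 101 78 79



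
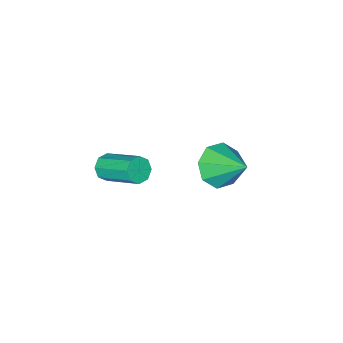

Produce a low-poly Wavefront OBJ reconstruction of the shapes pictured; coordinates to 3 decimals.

v -1.26 -3.021 -2.882
v -0.984 -2.729 -3.328
v -1.185 -1.127 -2.404
v -1.46 -1.419 -1.958
v -1.439 -2.751 -3.388
v -1.64 -1.15 -2.463
v -1.789 -2.932 -3.151
v -1.99 -1.331 -2.226
v -1.828 -3.164 -2.757
v -2.029 -1.563 -1.832
v -1.535 -3.313 -2.436
v -1.736 -1.711 -1.512
v -1.08 -3.29 -2.377
v -1.281 -1.689 -1.452
v -0.73 -3.109 -2.614
v -0.931 -1.508 -1.689
v -0.691 -2.877 -3.008
v -0.892 -1.276 -2.083
v -2.791 1.458 -0.38
v -2.208 1.91 -1.01
v -2.789 2.822 0.6
v -2.927 2.018 -1.16
v -3.566 1.798 -0.853
v -3.751 1.379 -0.269
v -3.373 1.006 0.25
v -2.654 0.897 0.4
v -2.015 1.117 0.093
v -1.83 1.537 -0.491
f 2 1 5
f 2 5 3
f 3 5 6
f 3 6 4
f 5 1 7
f 5 7 6
f 6 7 8
f 6 8 4
f 7 1 9
f 7 9 8
f 8 9 10
f 8 10 4
f 9 1 11
f 9 11 10
f 10 11 12
f 10 12 4
f 11 1 13
f 11 13 12
f 12 13 14
f 12 14 4
f 13 1 15
f 13 15 14
f 14 15 16
f 14 16 4
f 15 1 17
f 15 17 16
f 16 17 18
f 16 18 4
f 17 1 2
f 17 2 18
f 18 2 3
f 18 3 4
f 20 19 22
f 20 22 21
f 22 19 23
f 22 23 21
f 23 19 24
f 23 24 21
f 24 19 25
f 24 25 21
f 25 19 26
f 25 26 21
f 26 19 27
f 26 27 21
f 27 19 28
f 27 28 21
f 28 19 20
f 28 20 21



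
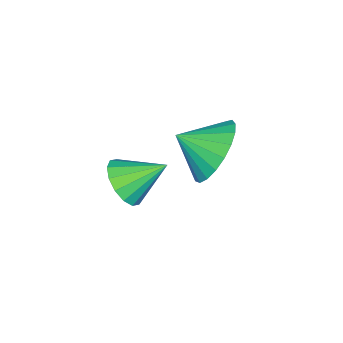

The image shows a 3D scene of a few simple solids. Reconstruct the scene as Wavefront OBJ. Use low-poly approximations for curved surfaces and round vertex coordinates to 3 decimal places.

v -0.84 1.873 0.624
v -0.449 2.384 0.324
v -1.4 2.707 1.316
v -0.749 2.357 0.113
v -1.073 2.201 0.039
v -1.335 1.956 0.122
v -1.464 1.689 0.34
v -1.425 1.472 0.634
v -1.23 1.362 0.925
v -0.93 1.389 1.135
v -0.606 1.545 1.209
v -0.344 1.79 1.126
v -0.216 2.057 0.909
v -0.254 2.274 0.615
v -3.334 2.747 0.359
v -2.535 3.318 0.546
v -2.866 1.913 0.901
v -2.776 3.397 0.875
v -3.114 3.363 1.115
v -3.49 3.223 1.225
v -3.839 3 1.184
v -4.101 2.734 1.001
v -4.23 2.47 0.707
v -4.204 2.254 0.353
v -4.028 2.123 -0.001
v -3.733 2.1 -0.292
v -3.368 2.189 -0.47
v -2.997 2.375 -0.506
v -2.685 2.624 -0.392
v -2.485 2.895 -0.148
v -2.432 3.141 0.184
f 2 1 4
f 2 4 3
f 4 1 5
f 4 5 3
f 5 1 6
f 5 6 3
f 6 1 7
f 6 7 3
f 7 1 8
f 7 8 3
f 8 1 9
f 8 9 3
f 9 1 10
f 9 10 3
f 10 1 11
f 10 11 3
f 11 1 12
f 11 12 3
f 12 1 13
f 12 13 3
f 13 1 14
f 13 14 3
f 14 1 2
f 14 2 3
f 16 15 18
f 16 18 17
f 18 15 19
f 18 19 17
f 19 15 20
f 19 20 17
f 20 15 21
f 20 21 17
f 21 15 22
f 21 22 17
f 22 15 23
f 22 23 17
f 23 15 24
f 23 24 17
f 24 15 25
f 24 25 17
f 25 15 26
f 25 26 17
f 26 15 27
f 26 27 17
f 27 15 28
f 27 28 17
f 28 15 29
f 28 29 17
f 29 15 30
f 29 30 17
f 30 15 31
f 30 31 17
f 31 15 16
f 31 16 17



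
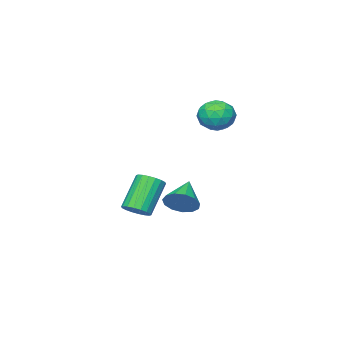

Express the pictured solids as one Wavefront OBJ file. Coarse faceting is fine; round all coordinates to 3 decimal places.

v -2.588 1.143 2.373
v -2.068 1.266 1.644
v -2.492 -0.306 2.196
v -1.972 -0.183 1.467
v -1.654 0.02 2.289
v -1.713 0.916 2.398
v -2.847 0.044 1.442
v -2.906 0.94 1.551
v -2.228 0.587 1.068
v -1.49 0.572 1.592
v -3.07 0.388 2.248
v -2.332 0.373 2.772
v -2.336 1.332 2.024
v -2.224 -0.372 1.816
v -2.037 -0.253 2.299
v -1.731 -0.18 1.87
v -2.128 1.126 2.467
v -1.822 1.198 2.039
v -1.579 0.466 2.418
v -2.738 -0.238 1.801
v -2.432 -0.166 1.373
v -2.829 1.14 1.97
v -2.523 1.213 1.541
v -2.981 0.494 1.422
v -2.124 1.005 1.257
v -2.068 0.154 1.153
v -2.582 0.287 1.138
v -2.617 0.814 1.203
v -1.691 0.996 1.565
v -1.635 0.145 1.461
v -1.448 0.264 1.944
v -1.483 0.79 2.008
v -1.785 0.597 1.227
v -2.925 0.815 2.379
v -2.869 -0.036 2.275
v -3.077 0.17 1.832
v -3.112 0.696 1.896
v -2.492 0.806 2.687
v -2.436 -0.045 2.583
v -1.943 0.146 2.637
v -1.978 0.673 2.702
v -2.775 0.363 2.613
v 1.722 2.325 -1.688
v 2.19 1.694 -1.536
v 0.618 1.695 -0.912
v 2.258 1.987 -1.2
v 2.157 2.388 -1.02
v 1.917 2.768 -1.051
v 1.616 3.008 -1.285
v 1.348 3.031 -1.647
v 1.199 2.83 -2.022
v 1.216 2.469 -2.291
v 1.394 2.062 -2.369
v 1.676 1.739 -2.23
v 1.973 1.602 -1.92
v -0.169 -2.334 -3.963
v 0.386 -2.29 -3.539
v -0.776 -2.542 -1.993
v -1.331 -2.586 -2.417
v 0.292 -1.994 -3.561
v -0.869 -2.246 -2.015
v 0.107 -1.765 -3.663
v -1.055 -2.017 -2.117
v -0.133 -1.649 -3.824
v -1.295 -1.901 -2.278
v -0.38 -1.668 -4.013
v -1.542 -1.92 -2.467
v -0.586 -1.82 -4.192
v -1.747 -2.072 -2.646
v -0.708 -2.073 -4.325
v -1.87 -2.325 -2.779
v -0.724 -2.378 -4.387
v -1.886 -2.63 -2.841
v -0.631 -2.674 -4.365
v -1.792 -2.926 -2.819
v -0.445 -2.903 -4.263
v -1.607 -3.155 -2.717
v -0.205 -3.019 -4.102
v -1.367 -3.271 -2.556
v 0.042 -3 -3.913
v -1.12 -3.252 -2.367
v 0.247 -2.848 -3.734
v -0.914 -3.1 -2.188
v 0.37 -2.595 -3.601
v -0.792 -2.847 -2.055
f 1 38 17
f 38 12 41
f 17 41 6
f 38 41 17
f 1 17 13
f 17 6 18
f 13 18 2
f 17 18 13
f 1 13 22
f 13 2 23
f 22 23 8
f 13 23 22
f 1 22 34
f 22 8 37
f 34 37 11
f 22 37 34
f 1 34 38
f 34 11 42
f 38 42 12
f 34 42 38
f 2 18 29
f 18 6 32
f 29 32 10
f 18 32 29
f 6 41 19
f 41 12 40
f 19 40 5
f 41 40 19
f 12 42 39
f 42 11 35
f 39 35 3
f 42 35 39
f 11 37 36
f 37 8 24
f 36 24 7
f 37 24 36
f 8 23 28
f 23 2 25
f 28 25 9
f 23 25 28
f 4 30 16
f 30 10 31
f 16 31 5
f 30 31 16
f 4 16 14
f 16 5 15
f 14 15 3
f 16 15 14
f 4 14 21
f 14 3 20
f 21 20 7
f 14 20 21
f 4 21 26
f 21 7 27
f 26 27 9
f 21 27 26
f 4 26 30
f 26 9 33
f 30 33 10
f 26 33 30
f 5 31 19
f 31 10 32
f 19 32 6
f 31 32 19
f 3 15 39
f 15 5 40
f 39 40 12
f 15 40 39
f 7 20 36
f 20 3 35
f 36 35 11
f 20 35 36
f 9 27 28
f 27 7 24
f 28 24 8
f 27 24 28
f 10 33 29
f 33 9 25
f 29 25 2
f 33 25 29
f 44 43 46
f 44 46 45
f 46 43 47
f 46 47 45
f 47 43 48
f 47 48 45
f 48 43 49
f 48 49 45
f 49 43 50
f 49 50 45
f 50 43 51
f 50 51 45
f 51 43 52
f 51 52 45
f 52 43 53
f 52 53 45
f 53 43 54
f 53 54 45
f 54 43 55
f 54 55 45
f 55 43 44
f 55 44 45
f 57 56 60
f 57 60 58
f 58 60 61
f 58 61 59
f 60 56 62
f 60 62 61
f 61 62 63
f 61 63 59
f 62 56 64
f 62 64 63
f 63 64 65
f 63 65 59
f 64 56 66
f 64 66 65
f 65 66 67
f 65 67 59
f 66 56 68
f 66 68 67
f 67 68 69
f 67 69 59
f 68 56 70
f 68 70 69
f 69 70 71
f 69 71 59
f 70 56 72
f 70 72 71
f 71 72 73
f 71 73 59
f 72 56 74
f 72 74 73
f 73 74 75
f 73 75 59
f 74 56 76
f 74 76 75
f 75 76 77
f 75 77 59
f 76 56 78
f 76 78 77
f 77 78 79
f 77 79 59
f 78 56 80
f 78 80 79
f 79 80 81
f 79 81 59
f 80 56 82
f 80 82 81
f 81 82 83
f 81 83 59
f 82 56 84
f 82 84 83
f 83 84 85
f 83 85 59
f 84 56 57
f 84 57 85
f 85 57 58
f 85 58 59



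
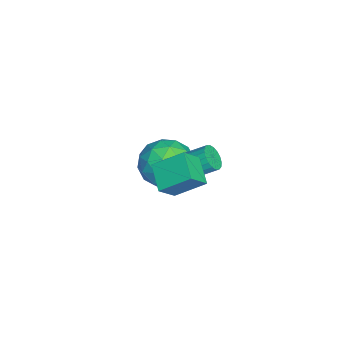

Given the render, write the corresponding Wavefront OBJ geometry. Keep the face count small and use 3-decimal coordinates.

v -0.036 -1.357 -1.446
v 0.317 -1.575 -1.133
v 0.35 0.098 -0.002
v -0.004 0.317 -0.314
v 0.448 -1.469 -1.293
v 0.48 0.204 -0.161
v 0.482 -1.342 -1.483
v 0.515 0.331 -0.351
v 0.414 -1.217 -1.665
v 0.446 0.456 -0.534
v 0.257 -1.12 -1.804
v 0.289 0.553 -0.673
v 0.041 -1.069 -1.872
v 0.074 0.604 -0.741
v -0.189 -1.076 -1.856
v -0.157 0.597 -0.724
v -0.39 -1.138 -1.758
v -0.357 0.535 -0.627
v -0.52 -1.244 -1.599
v -0.488 0.429 -0.467
v -0.555 -1.371 -1.409
v -0.522 0.302 -0.277
v -0.486 -1.496 -1.226
v -0.454 0.177 -0.095
v -0.329 -1.593 -1.087
v -0.297 0.08 0.044
v -0.114 -1.644 -1.019
v -0.081 0.029 0.112
v 0.117 -1.637 -1.036
v 0.149 0.036 0.096
v -0.85 -0.931 -1.274
v -0.282 -1.234 -2.119
v -2.278 -1.526 -2.021
v -1.71 -1.829 -2.866
v -1.592 -2.332 -1.937
v -0.709 -1.964 -1.476
v -1.851 -0.796 -2.664
v -0.968 -0.428 -2.203
v -0.901 -1.151 -2.978
v -0.74 -2.1 -2.528
v -1.82 -0.66 -1.612
v -1.659 -1.609 -1.162
v -0.44 -1.03 -1.631
v -2.12 -1.73 -2.509
v -2.05 -2.025 -1.963
v -1.716 -2.203 -2.46
v -0.691 -1.459 -1.253
v -0.358 -1.637 -1.749
v -1.127 -2.282 -1.643
v -2.202 -1.123 -2.391
v -1.869 -1.301 -2.887
v -0.844 -0.557 -1.68
v -0.51 -0.735 -2.177
v -1.433 -0.478 -2.497
v -0.47 -1.16 -2.632
v -1.31 -1.51 -3.071
v -1.393 -0.903 -2.953
v -0.874 -0.686 -2.681
v -0.376 -1.718 -2.368
v -1.216 -2.067 -2.807
v -1.146 -2.363 -2.261
v -0.627 -2.146 -1.99
v -0.74 -1.669 -2.873
v -1.344 -0.693 -1.333
v -2.184 -1.042 -1.772
v -1.933 -0.614 -2.15
v -1.414 -0.397 -1.879
v -1.25 -1.25 -1.069
v -2.09 -1.6 -1.508
v -1.686 -2.074 -1.459
v -1.167 -1.857 -1.187
v -1.82 -1.091 -1.267
v 2.84 -0.724 0.366
v 1.899 -1.043 0.79
v 2.815 0.309 1.086
v 1.874 -0.01 1.51
v 3.306 -1.19 1.05
v 2.365 -1.509 1.474
v 3.281 -0.157 1.77
v 2.34 -0.476 2.194
f 2 1 5
f 2 5 3
f 3 5 6
f 3 6 4
f 5 1 7
f 5 7 6
f 6 7 8
f 6 8 4
f 7 1 9
f 7 9 8
f 8 9 10
f 8 10 4
f 9 1 11
f 9 11 10
f 10 11 12
f 10 12 4
f 11 1 13
f 11 13 12
f 12 13 14
f 12 14 4
f 13 1 15
f 13 15 14
f 14 15 16
f 14 16 4
f 15 1 17
f 15 17 16
f 16 17 18
f 16 18 4
f 17 1 19
f 17 19 18
f 18 19 20
f 18 20 4
f 19 1 21
f 19 21 20
f 20 21 22
f 20 22 4
f 21 1 23
f 21 23 22
f 22 23 24
f 22 24 4
f 23 1 25
f 23 25 24
f 24 25 26
f 24 26 4
f 25 1 27
f 25 27 26
f 26 27 28
f 26 28 4
f 27 1 29
f 27 29 28
f 28 29 30
f 28 30 4
f 29 1 2
f 29 2 30
f 30 2 3
f 30 3 4
f 31 68 47
f 68 42 71
f 47 71 36
f 68 71 47
f 31 47 43
f 47 36 48
f 43 48 32
f 47 48 43
f 31 43 52
f 43 32 53
f 52 53 38
f 43 53 52
f 31 52 64
f 52 38 67
f 64 67 41
f 52 67 64
f 31 64 68
f 64 41 72
f 68 72 42
f 64 72 68
f 32 48 59
f 48 36 62
f 59 62 40
f 48 62 59
f 36 71 49
f 71 42 70
f 49 70 35
f 71 70 49
f 42 72 69
f 72 41 65
f 69 65 33
f 72 65 69
f 41 67 66
f 67 38 54
f 66 54 37
f 67 54 66
f 38 53 58
f 53 32 55
f 58 55 39
f 53 55 58
f 34 60 46
f 60 40 61
f 46 61 35
f 60 61 46
f 34 46 44
f 46 35 45
f 44 45 33
f 46 45 44
f 34 44 51
f 44 33 50
f 51 50 37
f 44 50 51
f 34 51 56
f 51 37 57
f 56 57 39
f 51 57 56
f 34 56 60
f 56 39 63
f 60 63 40
f 56 63 60
f 35 61 49
f 61 40 62
f 49 62 36
f 61 62 49
f 33 45 69
f 45 35 70
f 69 70 42
f 45 70 69
f 37 50 66
f 50 33 65
f 66 65 41
f 50 65 66
f 39 57 58
f 57 37 54
f 58 54 38
f 57 54 58
f 40 63 59
f 63 39 55
f 59 55 32
f 63 55 59
f 74 76 73
f 77 74 73
f 73 76 75
f 75 77 73
f 74 80 76
f 78 74 77
f 78 80 74
f 76 80 75
f 79 77 75
f 75 80 79
f 79 78 77
f 80 78 79



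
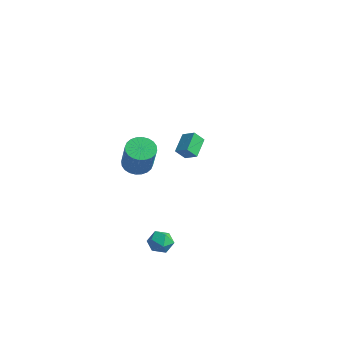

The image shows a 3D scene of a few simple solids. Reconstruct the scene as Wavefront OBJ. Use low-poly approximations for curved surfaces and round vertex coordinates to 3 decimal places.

v -0.675 -2.332 1.121
v -0.231 -2.862 0.739
v 0.6 -3.359 2.398
v 0.155 -2.828 2.779
v -0.052 -2.611 0.725
v 0.779 -3.108 2.383
v 0.032 -2.318 0.77
v 0.863 -2.815 2.428
v 0.009 -2.027 0.869
v 0.84 -2.524 2.527
v -0.119 -1.783 1.007
v 0.712 -2.28 2.665
v -0.331 -1.622 1.161
v 0.499 -2.118 2.819
v -0.596 -1.569 1.31
v 0.235 -2.065 2.968
v -0.873 -1.632 1.43
v -0.042 -2.129 3.088
v -1.12 -1.801 1.502
v -0.289 -2.298 3.161
v -1.299 -2.052 1.517
v -0.468 -2.549 3.175
v -1.383 -2.345 1.472
v -0.552 -2.842 3.13
v -1.36 -2.636 1.373
v -0.529 -3.133 3.031
v -1.232 -2.88 1.235
v -0.401 -3.377 2.893
v -1.019 -3.042 1.081
v -0.189 -3.538 2.739
v -0.755 -3.095 0.932
v 0.076 -3.591 2.59
v -0.478 -3.031 0.812
v 0.353 -3.528 2.47
v -2.698 2.953 -1.803
v -2.951 2.462 -1.17
v -3.217 4.003 -1.193
v -3.469 3.511 -0.561
v -1.951 3.089 -1.399
v -2.203 2.597 -0.767
v -2.469 4.138 -0.79
v -2.722 3.647 -0.157
v 2.436 -3.115 -2.929
v 2.962 -3.292 -2.461
v 1.798 -4.028 -2.559
v 2.324 -4.205 -2.091
v 1.934 -3.602 -1.987
v 2.328 -3.038 -2.216
v 2.432 -4.282 -2.804
v 2.826 -3.718 -3.033
v 2.959 -4.013 -2.384
v 2.651 -3.593 -1.879
v 2.109 -3.727 -3.141
v 1.801 -3.307 -2.636
f 2 1 5
f 2 5 3
f 3 5 6
f 3 6 4
f 5 1 7
f 5 7 6
f 6 7 8
f 6 8 4
f 7 1 9
f 7 9 8
f 8 9 10
f 8 10 4
f 9 1 11
f 9 11 10
f 10 11 12
f 10 12 4
f 11 1 13
f 11 13 12
f 12 13 14
f 12 14 4
f 13 1 15
f 13 15 14
f 14 15 16
f 14 16 4
f 15 1 17
f 15 17 16
f 16 17 18
f 16 18 4
f 17 1 19
f 17 19 18
f 18 19 20
f 18 20 4
f 19 1 21
f 19 21 20
f 20 21 22
f 20 22 4
f 21 1 23
f 21 23 22
f 22 23 24
f 22 24 4
f 23 1 25
f 23 25 24
f 24 25 26
f 24 26 4
f 25 1 27
f 25 27 26
f 26 27 28
f 26 28 4
f 27 1 29
f 27 29 28
f 28 29 30
f 28 30 4
f 29 1 31
f 29 31 30
f 30 31 32
f 30 32 4
f 31 1 33
f 31 33 32
f 32 33 34
f 32 34 4
f 33 1 2
f 33 2 34
f 34 2 3
f 34 3 4
f 36 38 35
f 39 36 35
f 35 38 37
f 37 39 35
f 36 42 38
f 40 36 39
f 40 42 36
f 38 42 37
f 41 39 37
f 37 42 41
f 41 40 39
f 42 40 41
f 43 54 48
f 43 48 44
f 43 44 50
f 43 50 53
f 43 53 54
f 44 48 52
f 48 54 47
f 54 53 45
f 53 50 49
f 50 44 51
f 46 52 47
f 46 47 45
f 46 45 49
f 46 49 51
f 46 51 52
f 47 52 48
f 45 47 54
f 49 45 53
f 51 49 50
f 52 51 44



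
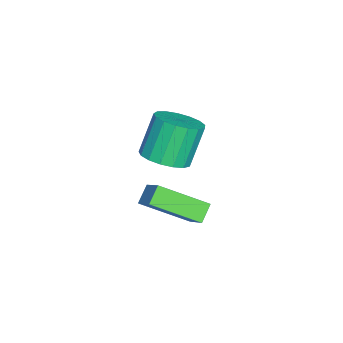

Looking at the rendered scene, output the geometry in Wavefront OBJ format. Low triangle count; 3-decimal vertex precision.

v 1.644 3.593 0.759
v 2.033 1.854 1.731
v 2.427 4.196 1.524
v 2.816 2.457 2.497
v 2.264 3.443 0.243
v 2.653 1.704 1.216
v 3.047 4.046 1.009
v 3.436 2.307 1.981
v -0.813 1.758 0.787
v -0.288 2.583 0.853
v -1.062 2.946 2.46
v -1.587 2.122 2.393
v -0.68 2.717 0.634
v -1.455 3.081 2.24
v -1.103 2.632 0.449
v -1.877 2.995 2.056
v -1.459 2.346 0.342
v -2.234 2.709 1.949
v -1.667 1.926 0.337
v -2.442 2.289 1.943
v -1.68 1.467 0.435
v -2.454 1.83 2.041
v -1.493 1.075 0.613
v -2.268 1.438 2.219
v -1.151 0.84 0.831
v -1.926 1.203 2.438
v -0.732 0.815 1.039
v -1.506 1.178 2.646
v -0.331 1.006 1.189
v -1.105 1.369 2.796
v -0.04 1.37 1.247
v -0.814 1.733 2.854
v 0.074 1.822 1.2
v -0.701 2.186 2.806
v -0.016 2.26 1.058
v -0.79 2.624 2.664
f 2 4 1
f 5 2 1
f 1 4 3
f 3 5 1
f 2 8 4
f 6 2 5
f 6 8 2
f 4 8 3
f 7 5 3
f 3 8 7
f 7 6 5
f 8 6 7
f 10 9 13
f 10 13 11
f 11 13 14
f 11 14 12
f 13 9 15
f 13 15 14
f 14 15 16
f 14 16 12
f 15 9 17
f 15 17 16
f 16 17 18
f 16 18 12
f 17 9 19
f 17 19 18
f 18 19 20
f 18 20 12
f 19 9 21
f 19 21 20
f 20 21 22
f 20 22 12
f 21 9 23
f 21 23 22
f 22 23 24
f 22 24 12
f 23 9 25
f 23 25 24
f 24 25 26
f 24 26 12
f 25 9 27
f 25 27 26
f 26 27 28
f 26 28 12
f 27 9 29
f 27 29 28
f 28 29 30
f 28 30 12
f 29 9 31
f 29 31 30
f 30 31 32
f 30 32 12
f 31 9 33
f 31 33 32
f 32 33 34
f 32 34 12
f 33 9 35
f 33 35 34
f 34 35 36
f 34 36 12
f 35 9 10
f 35 10 36
f 36 10 11
f 36 11 12



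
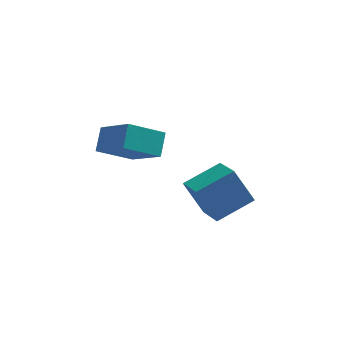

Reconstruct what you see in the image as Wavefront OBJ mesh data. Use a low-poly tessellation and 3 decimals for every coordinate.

v -2.875 -1.663 3.445
v -2.681 -0.826 4.179
v -3.947 -0.416 2.307
v -3.754 0.421 3.042
v -1.486 -1.241 2.598
v -1.293 -0.404 3.333
v -2.559 0.006 1.461
v -2.365 0.843 2.195
v -0.119 -0.434 -0.183
v 1.373 0.337 0.434
v -0.598 1.014 -0.837
v 0.895 1.786 -0.22
v 0.685 -0.826 -1.64
v 2.178 -0.054 -1.023
v 0.207 0.623 -2.294
v 1.699 1.394 -1.677
f 2 4 1
f 5 2 1
f 1 4 3
f 3 5 1
f 2 8 4
f 6 2 5
f 6 8 2
f 4 8 3
f 7 5 3
f 3 8 7
f 7 6 5
f 8 6 7
f 10 12 9
f 13 10 9
f 9 12 11
f 11 13 9
f 10 16 12
f 14 10 13
f 14 16 10
f 12 16 11
f 15 13 11
f 11 16 15
f 15 14 13
f 16 14 15



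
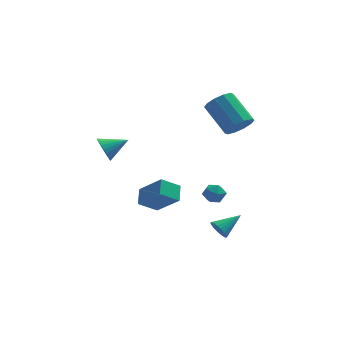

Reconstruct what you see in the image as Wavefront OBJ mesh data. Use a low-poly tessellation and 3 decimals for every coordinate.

v 0.522 -1.47 -1.232
v 1.017 -1.033 -1.408
v 1.283 -2.187 -0.872
v 1.778 -1.75 -1.048
v 1.362 -1.604 -0.526
v 0.892 -1.16 -0.748
v 1.408 -2.06 -1.532
v 0.938 -1.616 -1.754
v 1.565 -1.397 -1.593
v 1.537 -1.116 -0.971
v 0.763 -2.104 -1.309
v 0.735 -1.823 -0.687
v -2.788 -3.627 -0.627
v -2.71 -2.728 -0.091
v -1.82 -3.302 -1.313
v -1.742 -2.403 -0.777
v -1.698 -4.417 0.537
v -1.62 -3.518 1.073
v -0.73 -4.092 -0.149
v -0.652 -3.193 0.387
v 2.565 0.608 2.581
v 3.225 1.199 2.491
v 2.214 2.522 3.77
v 1.555 1.932 3.859
v 2.855 1.297 2.096
v 1.844 2.62 3.375
v 2.373 1.132 1.887
v 1.363 2.456 3.166
v 1.966 0.767 1.942
v 0.955 2.091 3.221
v 1.787 0.341 2.242
v 0.776 1.665 3.521
v 1.906 0.018 2.67
v 0.895 1.341 3.949
v 2.276 -0.08 3.065
v 1.265 1.243 4.344
v 2.757 0.084 3.274
v 1.747 1.408 4.553
v 3.165 0.449 3.219
v 2.154 1.773 4.498
v 3.344 0.875 2.919
v 2.333 2.199 4.198
v 1.361 -2.154 -3.554
v 1.747 -2.363 -4.02
v 2.539 -1.466 -2.886
v 1.665 -2.129 -4.117
v 1.531 -1.9 -4.116
v 1.367 -1.714 -4.019
v 1.202 -1.604 -3.841
v 1.065 -1.589 -3.614
v 0.978 -1.672 -3.376
v 0.958 -1.839 -3.169
v 1.007 -2.059 -3.029
v 1.118 -2.296 -2.98
v 1.27 -2.509 -3.03
v 1.438 -2.66 -3.17
v 1.592 -2.724 -3.378
v 1.707 -2.689 -3.615
v 1.762 -2.561 -3.842
v -4.533 2.717 -0.167
v -4.174 2.346 -0.817
v -3.207 3.063 0.367
v -4.209 2.648 -0.928
v -4.292 2.961 -0.923
v -4.413 3.237 -0.802
v -4.551 3.433 -0.586
v -4.687 3.521 -0.305
v -4.799 3.486 -0.003
v -4.871 3.334 0.274
v -4.891 3.088 0.484
v -4.857 2.786 0.595
v -4.773 2.473 0.59
v -4.653 2.197 0.469
v -4.514 2.001 0.253
v -4.379 1.913 -0.028
v -4.266 1.948 -0.33
v -4.195 2.1 -0.607
f 1 12 6
f 1 6 2
f 1 2 8
f 1 8 11
f 1 11 12
f 2 6 10
f 6 12 5
f 12 11 3
f 11 8 7
f 8 2 9
f 4 10 5
f 4 5 3
f 4 3 7
f 4 7 9
f 4 9 10
f 5 10 6
f 3 5 12
f 7 3 11
f 9 7 8
f 10 9 2
f 14 16 13
f 17 14 13
f 13 16 15
f 15 17 13
f 14 20 16
f 18 14 17
f 18 20 14
f 16 20 15
f 19 17 15
f 15 20 19
f 19 18 17
f 20 18 19
f 22 21 25
f 22 25 23
f 23 25 26
f 23 26 24
f 25 21 27
f 25 27 26
f 26 27 28
f 26 28 24
f 27 21 29
f 27 29 28
f 28 29 30
f 28 30 24
f 29 21 31
f 29 31 30
f 30 31 32
f 30 32 24
f 31 21 33
f 31 33 32
f 32 33 34
f 32 34 24
f 33 21 35
f 33 35 34
f 34 35 36
f 34 36 24
f 35 21 37
f 35 37 36
f 36 37 38
f 36 38 24
f 37 21 39
f 37 39 38
f 38 39 40
f 38 40 24
f 39 21 41
f 39 41 40
f 40 41 42
f 40 42 24
f 41 21 22
f 41 22 42
f 42 22 23
f 42 23 24
f 44 43 46
f 44 46 45
f 46 43 47
f 46 47 45
f 47 43 48
f 47 48 45
f 48 43 49
f 48 49 45
f 49 43 50
f 49 50 45
f 50 43 51
f 50 51 45
f 51 43 52
f 51 52 45
f 52 43 53
f 52 53 45
f 53 43 54
f 53 54 45
f 54 43 55
f 54 55 45
f 55 43 56
f 55 56 45
f 56 43 57
f 56 57 45
f 57 43 58
f 57 58 45
f 58 43 59
f 58 59 45
f 59 43 44
f 59 44 45
f 61 60 63
f 61 63 62
f 63 60 64
f 63 64 62
f 64 60 65
f 64 65 62
f 65 60 66
f 65 66 62
f 66 60 67
f 66 67 62
f 67 60 68
f 67 68 62
f 68 60 69
f 68 69 62
f 69 60 70
f 69 70 62
f 70 60 71
f 70 71 62
f 71 60 72
f 71 72 62
f 72 60 73
f 72 73 62
f 73 60 74
f 73 74 62
f 74 60 75
f 74 75 62
f 75 60 76
f 75 76 62
f 76 60 77
f 76 77 62
f 77 60 61
f 77 61 62



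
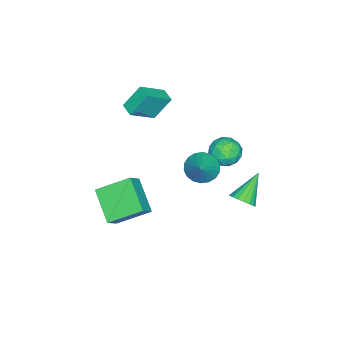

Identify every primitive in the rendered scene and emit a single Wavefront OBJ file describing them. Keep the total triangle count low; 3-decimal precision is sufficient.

v 0.292 -3.392 -1.943
v -0.574 -1.728 -0.933
v -0.616 -3.336 -2.814
v -1.482 -1.672 -1.805
v 1.522 -2.028 -3.135
v 0.656 -0.364 -2.126
v 0.614 -1.972 -4.007
v -0.252 -0.308 -2.997
v -0.268 2.582 2.045
v 0.403 2.402 1.412
v 0.988 3.078 3.235
v 0.313 2.804 1.34
v 0.107 3.162 1.407
v -0.173 3.406 1.601
v -0.471 3.486 1.883
v -0.73 3.387 2.197
v -0.897 3.129 2.481
v -0.939 2.762 2.678
v -0.849 2.36 2.75
v -0.643 2.002 2.682
v -0.363 1.759 2.488
v -0.065 1.679 2.206
v 0.194 1.778 1.893
v 0.361 2.036 1.609
v -3.478 -2.16 2.427
v -2.207 -2.936 3.42
v -4.087 -1.441 3.769
v -2.816 -2.217 4.762
v -2.964 -1.483 2.298
v -1.693 -2.259 3.291
v -3.573 -0.764 3.64
v -2.302 -1.54 4.633
v -2.598 3.861 -2.351
v -2.1 3.828 -1.751
v -4.102 4.119 -1.089
v -2.107 4.167 -1.828
v -2.211 4.445 -2.009
v -2.391 4.607 -2.257
v -2.612 4.621 -2.524
v -2.831 4.485 -2.756
v -3.004 4.225 -2.909
v -3.096 3.893 -2.951
v -3.09 3.555 -2.874
v -2.986 3.277 -2.693
v -2.805 3.115 -2.445
v -2.584 3.1 -2.178
v -2.365 3.237 -1.946
v -2.193 3.496 -1.793
v -1.961 4.007 2.182
v -1.234 4.077 2.784
v -1.926 2.483 2.316
v -1.199 2.553 2.918
v -2.059 2.849 3.178
v -2.081 3.791 3.095
v -1.079 2.769 2.005
v -1.101 3.711 1.922
v -0.689 3.312 2.675
v -1.295 3.361 3.4
v -1.865 3.199 1.7
v -2.471 3.248 2.425
v -1.601 4.176 2.471
v -1.559 2.384 2.629
v -2.065 2.558 2.782
v -1.638 2.599 3.136
v -2.099 4.008 2.654
v -1.672 4.049 3.008
v -2.156 3.327 3.24
v -1.488 2.511 2.092
v -1.061 2.552 2.446
v -1.522 3.961 1.964
v -1.095 4.002 2.318
v -1.004 3.233 1.86
v -0.853 3.767 2.761
v -0.833 2.871 2.84
v -0.762 2.998 2.303
v -0.775 3.552 2.254
v -1.21 3.797 3.187
v -1.189 2.9 3.266
v -1.694 3.075 3.419
v -1.707 3.629 3.37
v -0.889 3.347 3.123
v -1.971 3.66 1.834
v -1.95 2.763 1.913
v -1.453 2.931 1.73
v -1.466 3.485 1.681
v -2.327 3.689 2.26
v -2.307 2.793 2.339
v -2.385 3.008 2.846
v -2.398 3.562 2.797
v -2.271 3.213 1.977
f 2 4 1
f 5 2 1
f 1 4 3
f 3 5 1
f 2 8 4
f 6 2 5
f 6 8 2
f 4 8 3
f 7 5 3
f 3 8 7
f 7 6 5
f 8 6 7
f 10 9 12
f 10 12 11
f 12 9 13
f 12 13 11
f 13 9 14
f 13 14 11
f 14 9 15
f 14 15 11
f 15 9 16
f 15 16 11
f 16 9 17
f 16 17 11
f 17 9 18
f 17 18 11
f 18 9 19
f 18 19 11
f 19 9 20
f 19 20 11
f 20 9 21
f 20 21 11
f 21 9 22
f 21 22 11
f 22 9 23
f 22 23 11
f 23 9 24
f 23 24 11
f 24 9 10
f 24 10 11
f 26 28 25
f 29 26 25
f 25 28 27
f 27 29 25
f 26 32 28
f 30 26 29
f 30 32 26
f 28 32 27
f 31 29 27
f 27 32 31
f 31 30 29
f 32 30 31
f 34 33 36
f 34 36 35
f 36 33 37
f 36 37 35
f 37 33 38
f 37 38 35
f 38 33 39
f 38 39 35
f 39 33 40
f 39 40 35
f 40 33 41
f 40 41 35
f 41 33 42
f 41 42 35
f 42 33 43
f 42 43 35
f 43 33 44
f 43 44 35
f 44 33 45
f 44 45 35
f 45 33 46
f 45 46 35
f 46 33 47
f 46 47 35
f 47 33 48
f 47 48 35
f 48 33 34
f 48 34 35
f 49 86 65
f 86 60 89
f 65 89 54
f 86 89 65
f 49 65 61
f 65 54 66
f 61 66 50
f 65 66 61
f 49 61 70
f 61 50 71
f 70 71 56
f 61 71 70
f 49 70 82
f 70 56 85
f 82 85 59
f 70 85 82
f 49 82 86
f 82 59 90
f 86 90 60
f 82 90 86
f 50 66 77
f 66 54 80
f 77 80 58
f 66 80 77
f 54 89 67
f 89 60 88
f 67 88 53
f 89 88 67
f 60 90 87
f 90 59 83
f 87 83 51
f 90 83 87
f 59 85 84
f 85 56 72
f 84 72 55
f 85 72 84
f 56 71 76
f 71 50 73
f 76 73 57
f 71 73 76
f 52 78 64
f 78 58 79
f 64 79 53
f 78 79 64
f 52 64 62
f 64 53 63
f 62 63 51
f 64 63 62
f 52 62 69
f 62 51 68
f 69 68 55
f 62 68 69
f 52 69 74
f 69 55 75
f 74 75 57
f 69 75 74
f 52 74 78
f 74 57 81
f 78 81 58
f 74 81 78
f 53 79 67
f 79 58 80
f 67 80 54
f 79 80 67
f 51 63 87
f 63 53 88
f 87 88 60
f 63 88 87
f 55 68 84
f 68 51 83
f 84 83 59
f 68 83 84
f 57 75 76
f 75 55 72
f 76 72 56
f 75 72 76
f 58 81 77
f 81 57 73
f 77 73 50
f 81 73 77



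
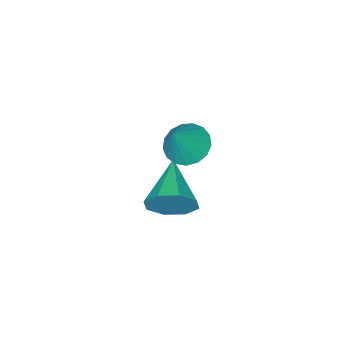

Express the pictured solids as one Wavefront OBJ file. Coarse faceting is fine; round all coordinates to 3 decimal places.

v 0.493 -1.93 -3.408
v 0.986 -2.05 -2.652
v -0.733 -3.21 -2.812
v 0.502 -1.553 -2.579
v 0.014 -1.278 -2.992
v -0.194 -1.384 -3.648
v 0.001 -1.81 -4.164
v 0.484 -2.306 -4.236
v 0.972 -2.582 -3.824
v 1.18 -2.476 -3.167
v 0.147 -1.598 -0.175
v 0.617 -1.097 -0.565
v 0.933 -1.422 0.995
v 0.349 -0.874 -0.419
v 0.034 -0.817 -0.216
v -0.254 -0.939 -0.004
v -0.45 -1.212 0.169
v -0.51 -1.573 0.263
v -0.419 -1.94 0.257
v -0.198 -2.229 0.152
v 0.102 -2.373 -0.028
v 0.412 -2.339 -0.241
v 0.662 -2.136 -0.44
v 0.793 -1.809 -0.577
v 0.777 -1.434 -0.623
f 2 1 4
f 2 4 3
f 4 1 5
f 4 5 3
f 5 1 6
f 5 6 3
f 6 1 7
f 6 7 3
f 7 1 8
f 7 8 3
f 8 1 9
f 8 9 3
f 9 1 10
f 9 10 3
f 10 1 2
f 10 2 3
f 12 11 14
f 12 14 13
f 14 11 15
f 14 15 13
f 15 11 16
f 15 16 13
f 16 11 17
f 16 17 13
f 17 11 18
f 17 18 13
f 18 11 19
f 18 19 13
f 19 11 20
f 19 20 13
f 20 11 21
f 20 21 13
f 21 11 22
f 21 22 13
f 22 11 23
f 22 23 13
f 23 11 24
f 23 24 13
f 24 11 25
f 24 25 13
f 25 11 12
f 25 12 13



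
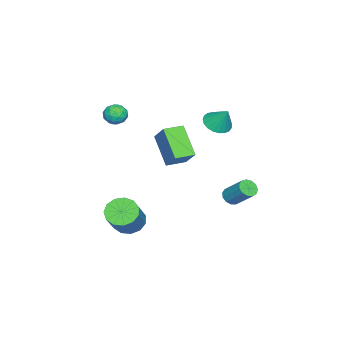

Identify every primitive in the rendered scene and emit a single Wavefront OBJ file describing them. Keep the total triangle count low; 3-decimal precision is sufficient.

v -3.748 1.296 2.04
v -2.915 1.372 1.802
v -3.472 2.024 3.24
v -3.062 1.669 1.656
v -3.328 1.901 1.577
v -3.666 2.028 1.577
v -4.019 2.029 1.658
v -4.325 1.904 1.805
v -4.531 1.673 1.992
v -4.602 1.377 2.188
v -4.525 1.067 2.358
v -4.314 0.797 2.473
v -4.005 0.613 2.513
v -3.651 0.547 2.472
v -3.315 0.611 2.356
v -3.053 0.793 2.185
v -2.912 1.063 1.989
v 1.103 0.404 1.04
v 0.119 -0.713 2.479
v 0.209 1.159 1.014
v -0.775 0.042 2.453
v 1.775 1.238 2.147
v 0.791 0.121 3.586
v 0.881 1.993 2.121
v -0.103 0.876 3.56
v 0.656 -2.019 -4.106
v 1.259 -2.639 -4.546
v 2.707 -2.36 -2.954
v 2.104 -1.741 -2.514
v 1.378 -2.143 -4.741
v 2.826 -1.864 -3.15
v 1.268 -1.607 -4.735
v 2.717 -1.329 -3.144
v 0.964 -1.203 -4.529
v 2.412 -0.924 -2.937
v 0.562 -1.057 -4.189
v 2.01 -0.779 -2.597
v 0.189 -1.218 -3.822
v 1.638 -0.939 -2.23
v -0.035 -1.632 -3.545
v 1.414 -1.354 -1.954
v -0.04 -2.17 -3.447
v 1.409 -1.891 -1.855
v 0.176 -2.66 -3.557
v 1.625 -2.381 -1.966
v 0.544 -2.946 -3.842
v 1.993 -2.667 -2.251
v 0.948 -2.938 -4.211
v 2.396 -2.66 -2.619
v -0.581 -2.832 3.724
v -0.177 -2.556 3.188
v 0.337 -3.464 4.092
v 0.741 -3.188 3.556
v 0.527 -2.764 4.105
v -0.041 -2.373 3.877
v 0.201 -3.647 3.403
v -0.367 -3.256 3.175
v 0.306 -3.059 2.99
v 0.508 -2.514 3.424
v -0.348 -3.506 3.856
v -0.146 -2.961 4.29
v -0.46 -2.639 3.424
v 0.62 -3.381 3.856
v 0.494 -3.132 4.179
v 0.731 -2.97 3.864
v -0.38 -2.531 3.829
v -0.142 -2.369 3.514
v 0.272 -2.491 4.052
v 0.302 -3.651 3.766
v 0.54 -3.489 3.451
v -0.571 -3.05 3.416
v -0.334 -2.888 3.101
v -0.112 -3.529 3.228
v 0.062 -2.772 2.992
v 0.602 -3.144 3.209
v 0.284 -3.413 3.119
v -0.05 -3.184 2.985
v 0.18 -2.452 3.247
v 0.72 -2.823 3.464
v 0.594 -2.574 3.786
v 0.261 -2.344 3.652
v 0.465 -2.747 3.131
v -0.56 -3.197 3.816
v -0.02 -3.568 4.033
v -0.101 -3.676 3.628
v -0.434 -3.446 3.494
v -0.442 -2.876 4.071
v 0.098 -3.248 4.288
v 0.21 -2.836 4.295
v -0.124 -2.607 4.161
v -0.305 -3.273 4.149
v -3.53 2.27 -3.496
v -3.015 1.966 -3.372
v -2.616 3.126 -2.181
v -3.13 3.43 -2.304
v -2.937 2.193 -3.619
v -2.538 3.352 -2.427
v -3.047 2.444 -3.826
v -2.648 3.603 -2.635
v -3.31 2.64 -3.929
v -2.911 3.799 -2.737
v -3.643 2.718 -3.894
v -3.244 3.878 -2.702
v -3.94 2.655 -3.733
v -3.54 3.814 -2.541
v -4.106 2.469 -3.496
v -3.707 3.629 -2.305
v -4.09 2.22 -3.26
v -3.691 3.38 -2.068
v -3.895 1.987 -3.098
v -3.496 3.147 -1.906
v -3.585 1.844 -3.063
v -3.186 3.004 -1.871
v -3.257 1.836 -3.165
v -2.858 2.996 -1.973
f 2 1 4
f 2 4 3
f 4 1 5
f 4 5 3
f 5 1 6
f 5 6 3
f 6 1 7
f 6 7 3
f 7 1 8
f 7 8 3
f 8 1 9
f 8 9 3
f 9 1 10
f 9 10 3
f 10 1 11
f 10 11 3
f 11 1 12
f 11 12 3
f 12 1 13
f 12 13 3
f 13 1 14
f 13 14 3
f 14 1 15
f 14 15 3
f 15 1 16
f 15 16 3
f 16 1 17
f 16 17 3
f 17 1 2
f 17 2 3
f 19 21 18
f 22 19 18
f 18 21 20
f 20 22 18
f 19 25 21
f 23 19 22
f 23 25 19
f 21 25 20
f 24 22 20
f 20 25 24
f 24 23 22
f 25 23 24
f 27 26 30
f 27 30 28
f 28 30 31
f 28 31 29
f 30 26 32
f 30 32 31
f 31 32 33
f 31 33 29
f 32 26 34
f 32 34 33
f 33 34 35
f 33 35 29
f 34 26 36
f 34 36 35
f 35 36 37
f 35 37 29
f 36 26 38
f 36 38 37
f 37 38 39
f 37 39 29
f 38 26 40
f 38 40 39
f 39 40 41
f 39 41 29
f 40 26 42
f 40 42 41
f 41 42 43
f 41 43 29
f 42 26 44
f 42 44 43
f 43 44 45
f 43 45 29
f 44 26 46
f 44 46 45
f 45 46 47
f 45 47 29
f 46 26 48
f 46 48 47
f 47 48 49
f 47 49 29
f 48 26 27
f 48 27 49
f 49 27 28
f 49 28 29
f 50 87 66
f 87 61 90
f 66 90 55
f 87 90 66
f 50 66 62
f 66 55 67
f 62 67 51
f 66 67 62
f 50 62 71
f 62 51 72
f 71 72 57
f 62 72 71
f 50 71 83
f 71 57 86
f 83 86 60
f 71 86 83
f 50 83 87
f 83 60 91
f 87 91 61
f 83 91 87
f 51 67 78
f 67 55 81
f 78 81 59
f 67 81 78
f 55 90 68
f 90 61 89
f 68 89 54
f 90 89 68
f 61 91 88
f 91 60 84
f 88 84 52
f 91 84 88
f 60 86 85
f 86 57 73
f 85 73 56
f 86 73 85
f 57 72 77
f 72 51 74
f 77 74 58
f 72 74 77
f 53 79 65
f 79 59 80
f 65 80 54
f 79 80 65
f 53 65 63
f 65 54 64
f 63 64 52
f 65 64 63
f 53 63 70
f 63 52 69
f 70 69 56
f 63 69 70
f 53 70 75
f 70 56 76
f 75 76 58
f 70 76 75
f 53 75 79
f 75 58 82
f 79 82 59
f 75 82 79
f 54 80 68
f 80 59 81
f 68 81 55
f 80 81 68
f 52 64 88
f 64 54 89
f 88 89 61
f 64 89 88
f 56 69 85
f 69 52 84
f 85 84 60
f 69 84 85
f 58 76 77
f 76 56 73
f 77 73 57
f 76 73 77
f 59 82 78
f 82 58 74
f 78 74 51
f 82 74 78
f 93 92 96
f 93 96 94
f 94 96 97
f 94 97 95
f 96 92 98
f 96 98 97
f 97 98 99
f 97 99 95
f 98 92 100
f 98 100 99
f 99 100 101
f 99 101 95
f 100 92 102
f 100 102 101
f 101 102 103
f 101 103 95
f 102 92 104
f 102 104 103
f 103 104 105
f 103 105 95
f 104 92 106
f 104 106 105
f 105 106 107
f 105 107 95
f 106 92 108
f 106 108 107
f 107 108 109
f 107 109 95
f 108 92 110
f 108 110 109
f 109 110 111
f 109 111 95
f 110 92 112
f 110 112 111
f 111 112 113
f 111 113 95
f 112 92 114
f 112 114 113
f 113 114 115
f 113 115 95
f 114 92 93
f 114 93 115
f 115 93 94
f 115 94 95

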